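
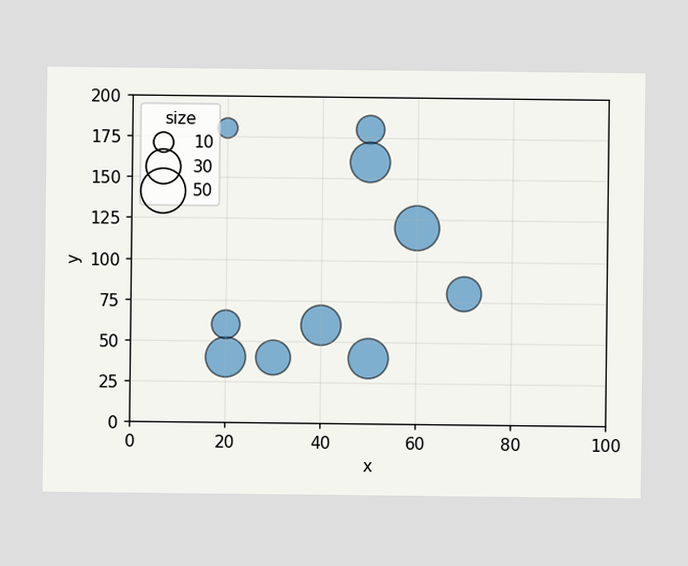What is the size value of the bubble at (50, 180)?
20

Matching the bubble at (50, 180) against the size legend gives 20.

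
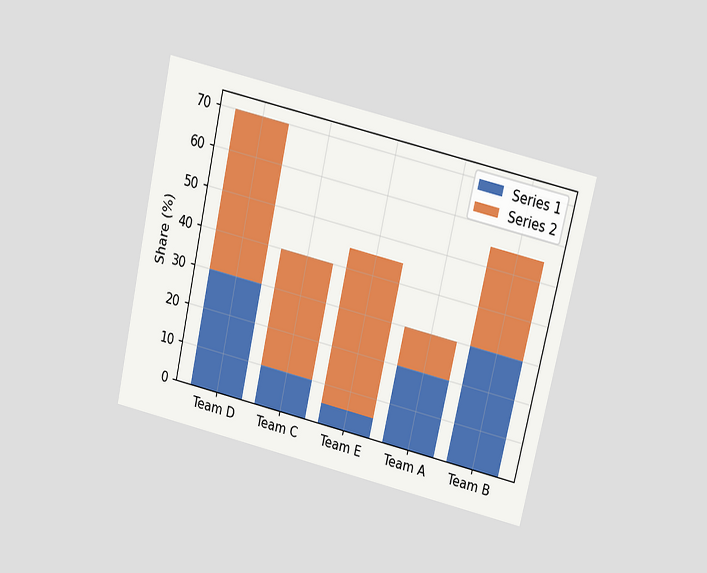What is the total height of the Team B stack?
The chart is tilted about 13° clockwise and viewed slightly from above. The Team B stack's top reaches 55% on the y-axis.

55%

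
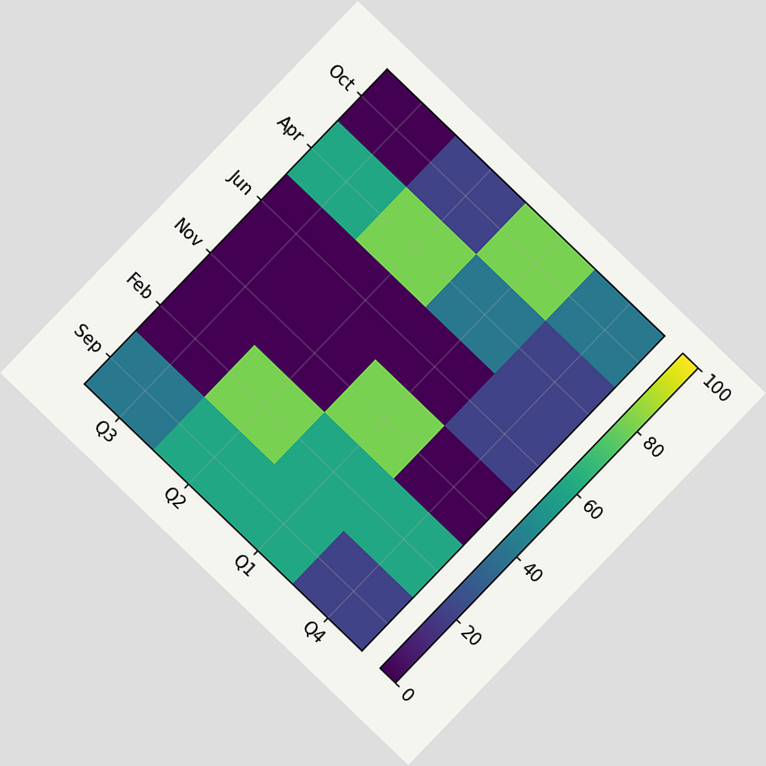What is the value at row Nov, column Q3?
0

The chart is tilted about 44° clockwise. Matching cell (Nov, Q3) against the colorbar gives 0.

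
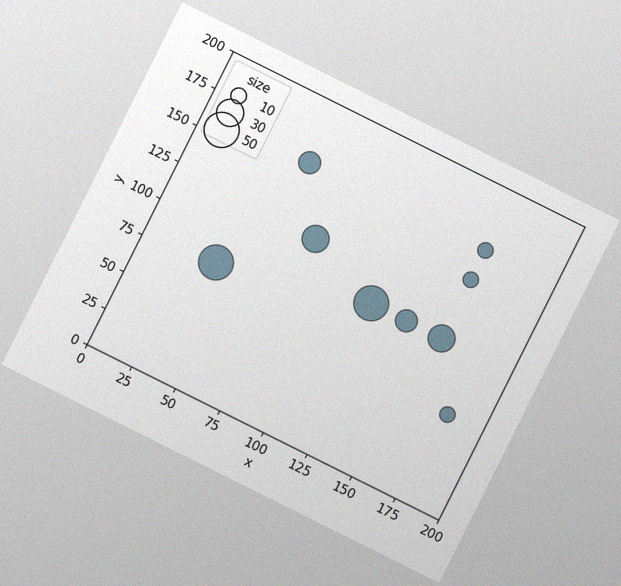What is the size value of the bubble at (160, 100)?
30

The chart is tilted about 27° clockwise, with some photo noise. Matching the bubble at (160, 100) against the size legend gives 30.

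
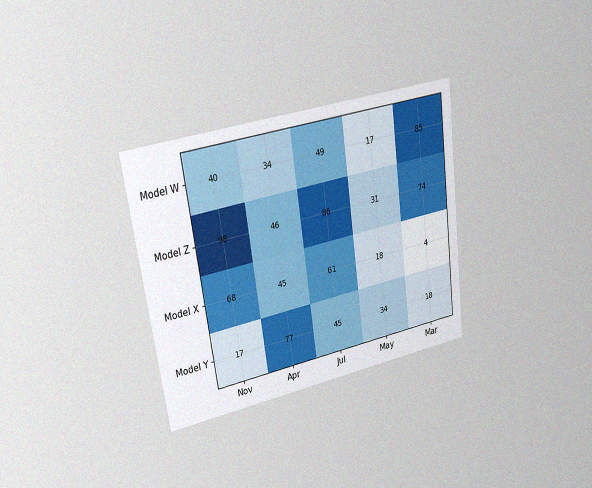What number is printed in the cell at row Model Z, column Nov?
98

The chart is tilted about 8° counter-clockwise and viewed at a slight angle, with some photo noise. The (Model Z, Nov) cell reads 98.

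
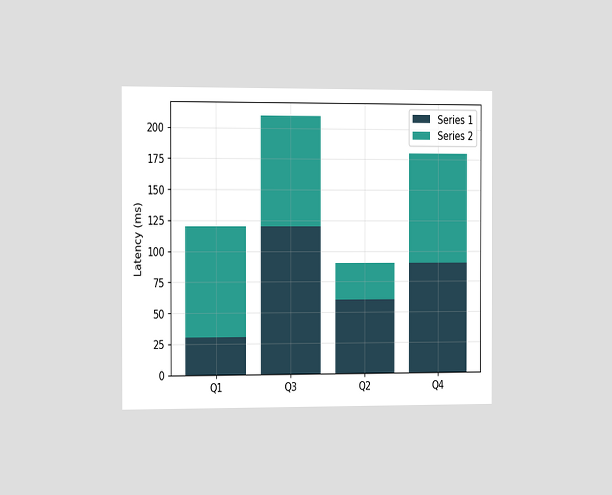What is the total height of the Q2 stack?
90ms

The chart is viewed slightly from the left. The Q2 stack's top reaches 90ms on the y-axis.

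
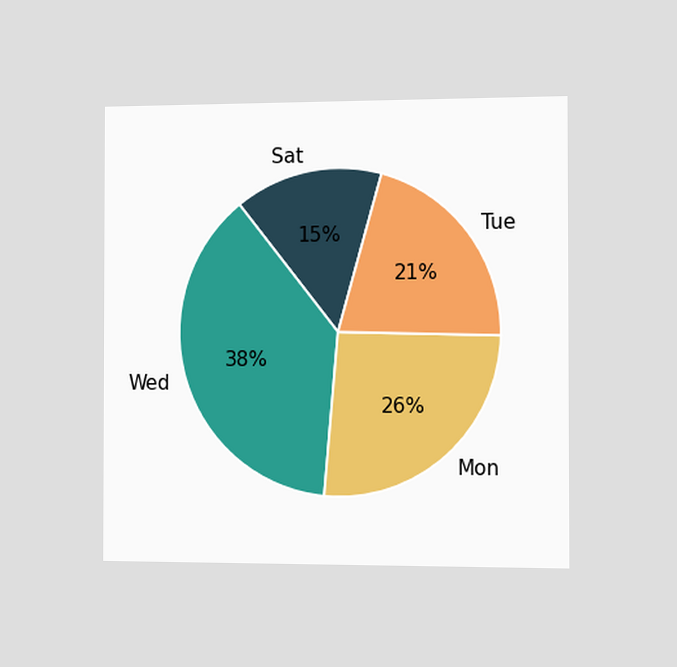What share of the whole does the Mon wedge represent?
The chart is viewed slightly from the right. The Mon slice takes up 26% of the pie.

26%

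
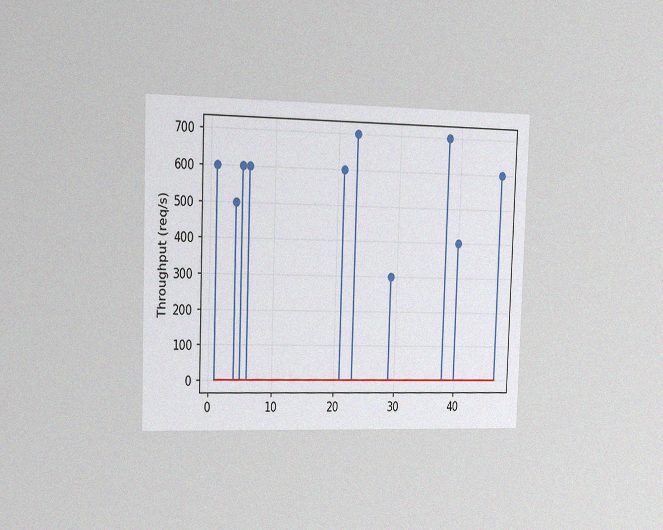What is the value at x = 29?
300req/s

The chart is tilted about 2° clockwise and viewed slightly from the left, with some photo noise. The stem at x=29 reaches 300req/s.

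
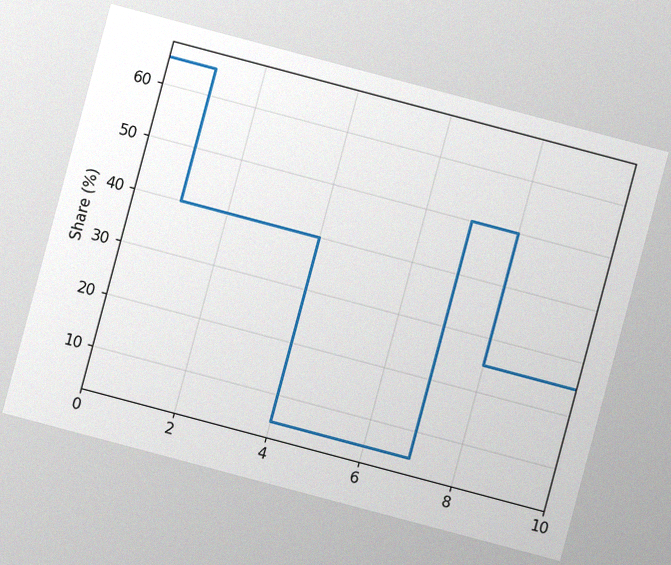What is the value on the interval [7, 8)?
50%

The chart is tilted about 15° clockwise, with some photo noise. On [7, 8) the step sits at 50%.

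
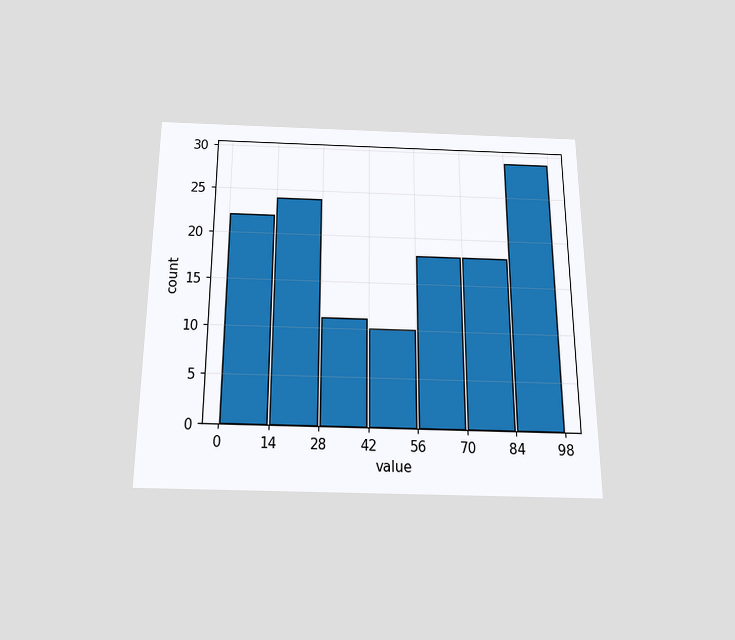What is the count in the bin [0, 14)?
The chart is viewed slightly from below. The [0, 14) bin has height 22.

22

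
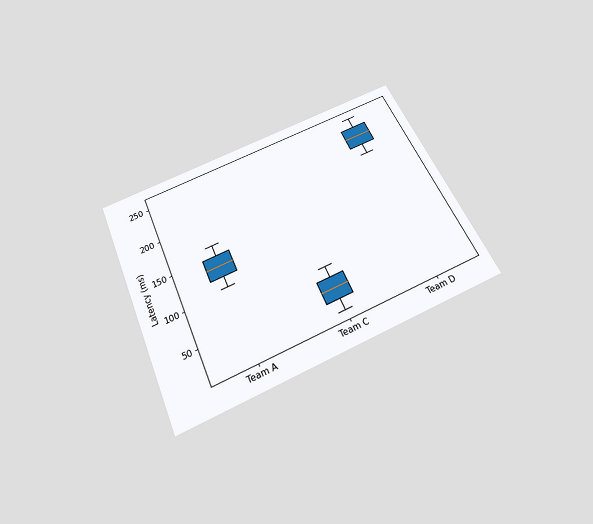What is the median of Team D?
225ms

The chart is tilted about 24° counter-clockwise and viewed slightly from below. The median line in the Team D box sits at 225ms.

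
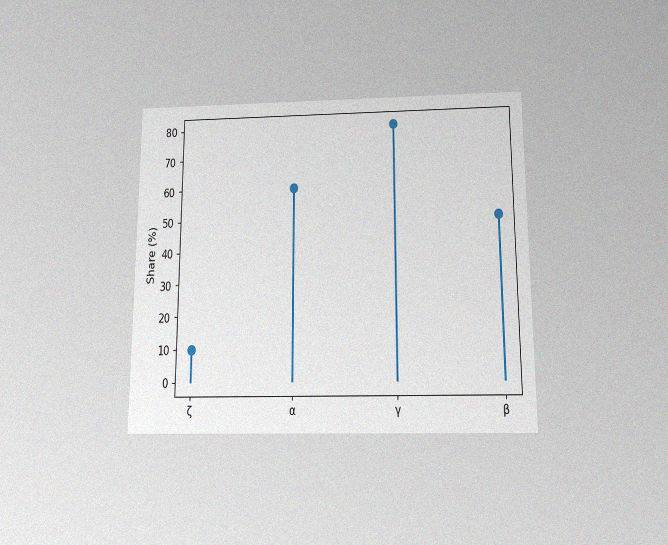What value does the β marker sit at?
50%

The chart is viewed slightly from below, with some photo noise. The β marker sits at 50%.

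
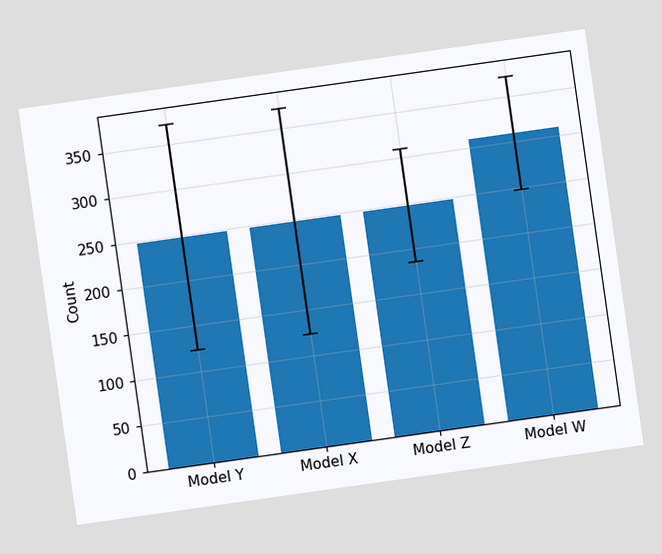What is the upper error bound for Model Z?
The chart is tilted about 8° counter-clockwise. The Model Z bar's upper whisker reaches 310.

310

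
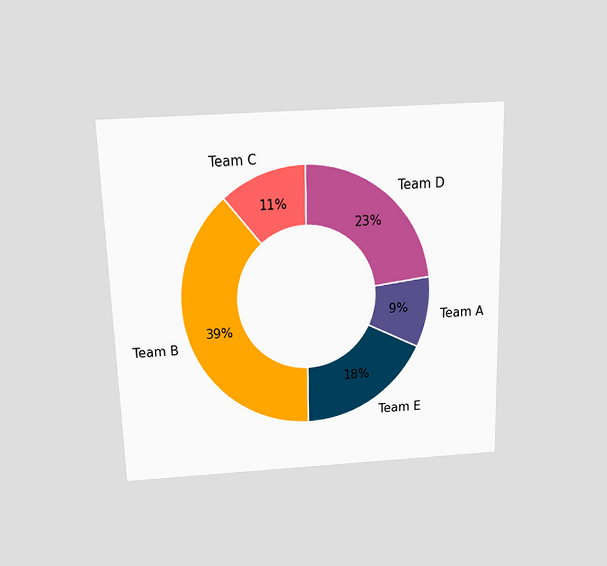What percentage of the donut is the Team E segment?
The chart is viewed slightly from above. The Team E segment takes up 18% of the ring.

18%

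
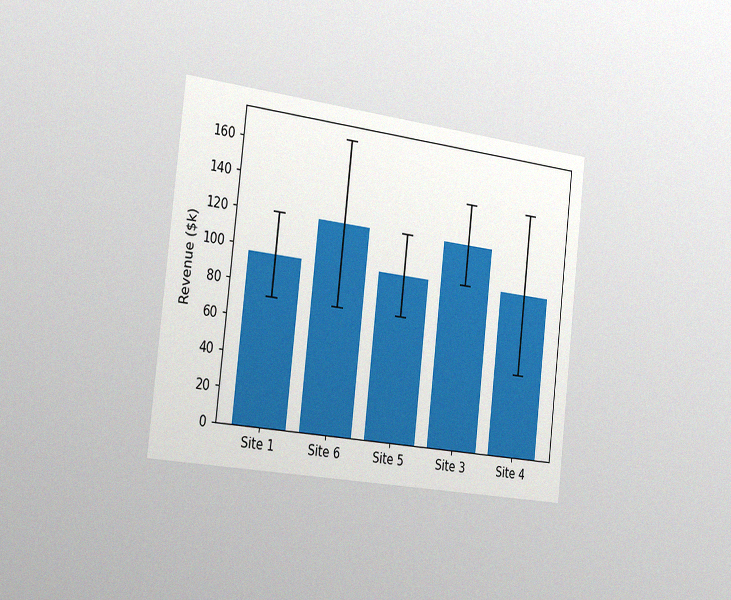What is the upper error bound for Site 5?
$120k

The chart is tilted about 6° clockwise and viewed slightly from the left, with some photo noise. The Site 5 bar's upper whisker reaches $120k.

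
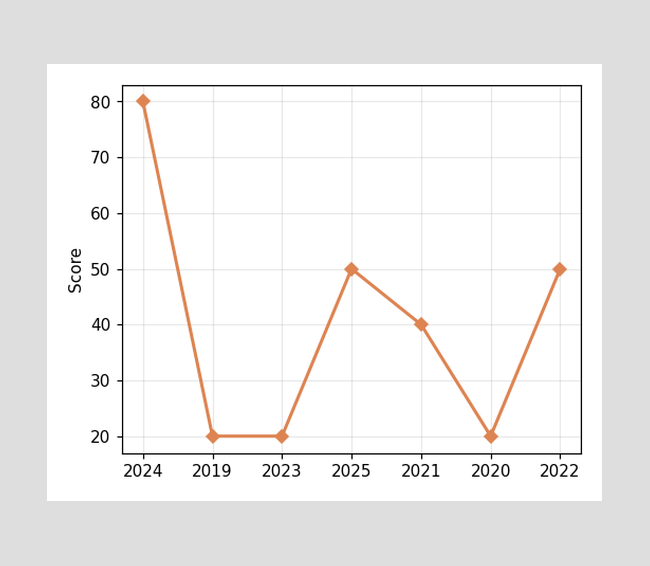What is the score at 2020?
At 2020, the line is at 20.

20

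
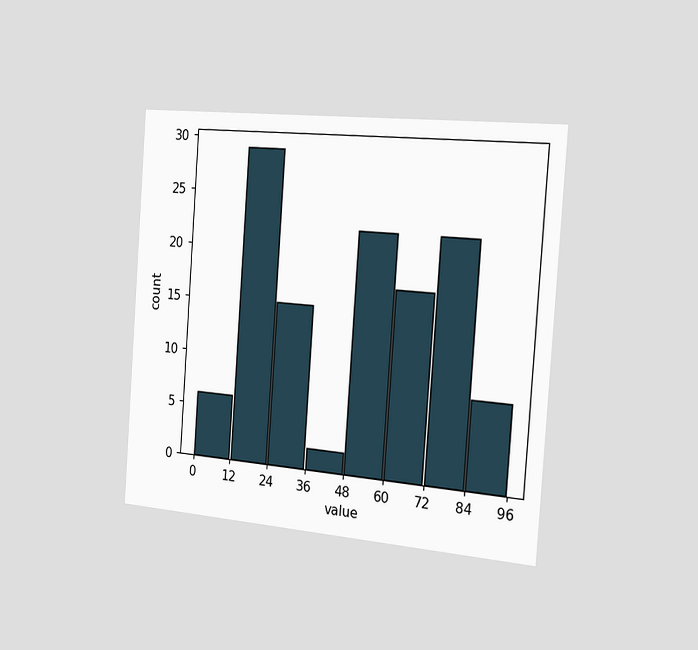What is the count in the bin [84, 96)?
8

The chart is tilted about 4° clockwise and viewed slightly from the right. The [84, 96) bin has height 8.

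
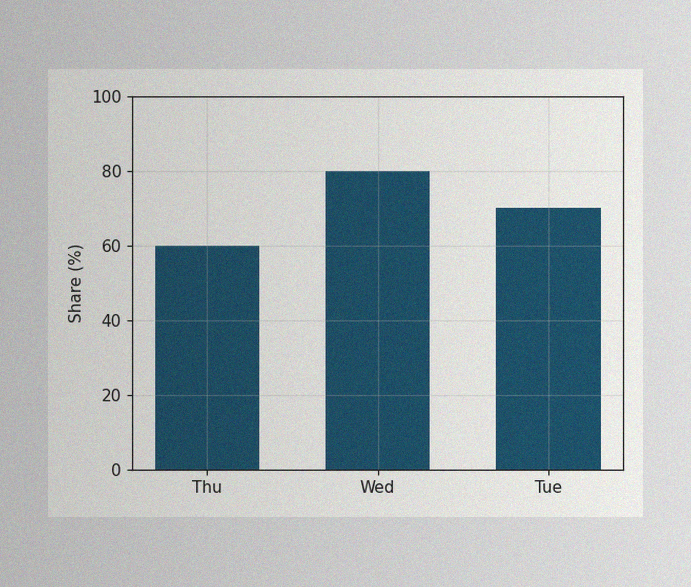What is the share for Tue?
70%

The image has some photo noise and uneven lighting. Reading along the chart's y-axis, the Tue bar reaches 70%.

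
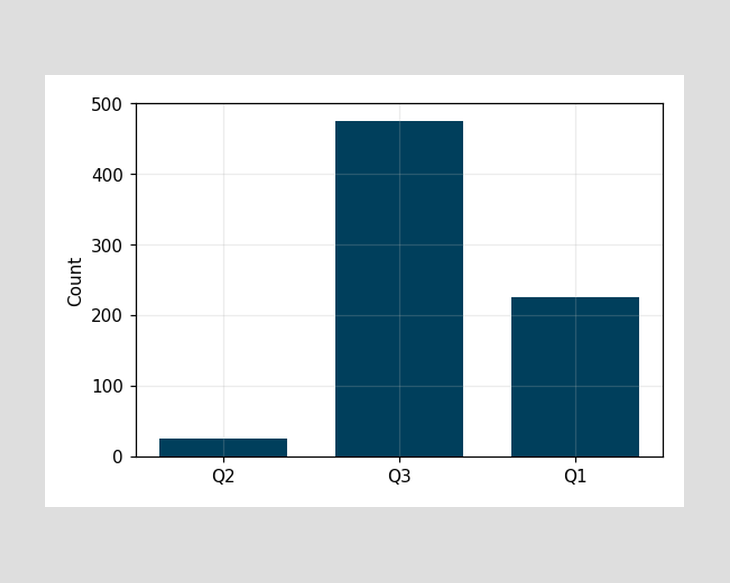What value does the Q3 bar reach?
475

Reading along the chart's y-axis, the Q3 bar reaches 475.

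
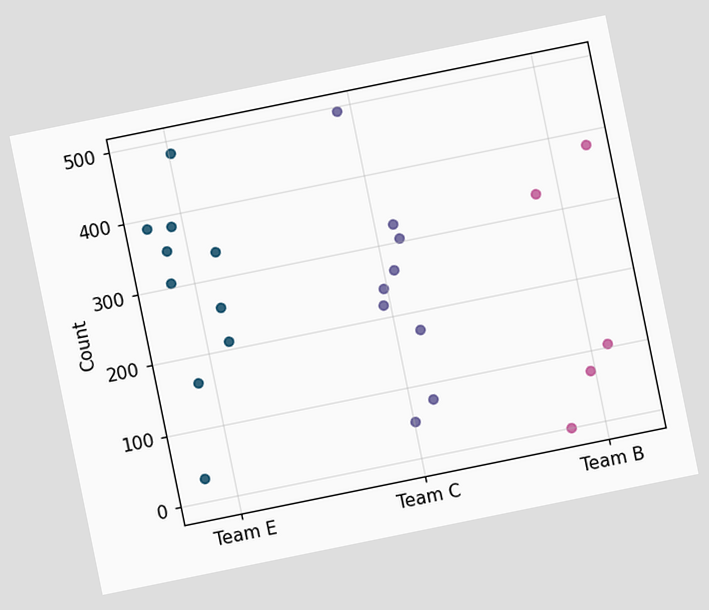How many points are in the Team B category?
The chart is tilted about 11° counter-clockwise. Counting the markers in the Team B column gives 5.

5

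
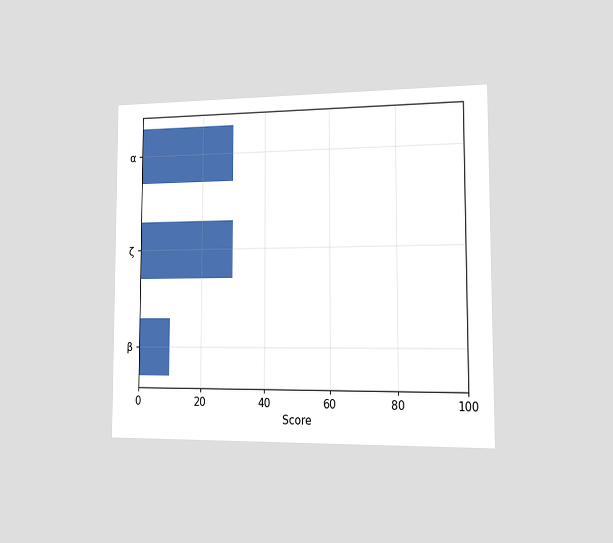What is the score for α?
30

The chart is viewed slightly from the right. Reading along the chart's x-axis, the α bar reaches 30.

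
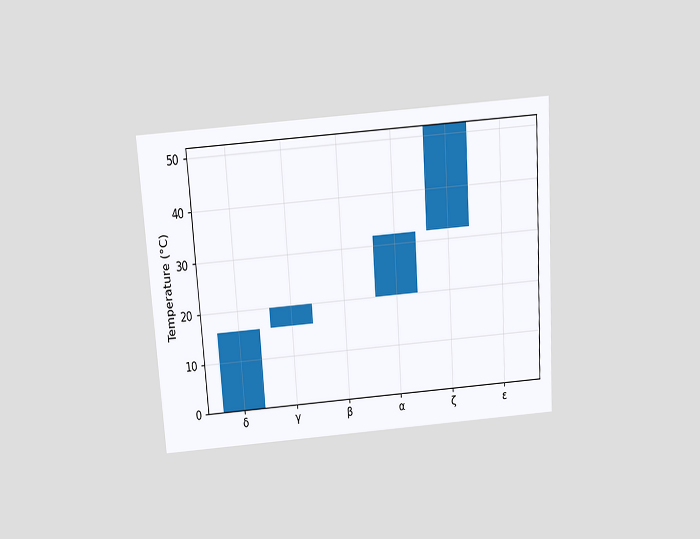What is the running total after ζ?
52°C

The chart is tilted about 4° counter-clockwise and viewed slightly from above. After ζ the running total reaches 52°C.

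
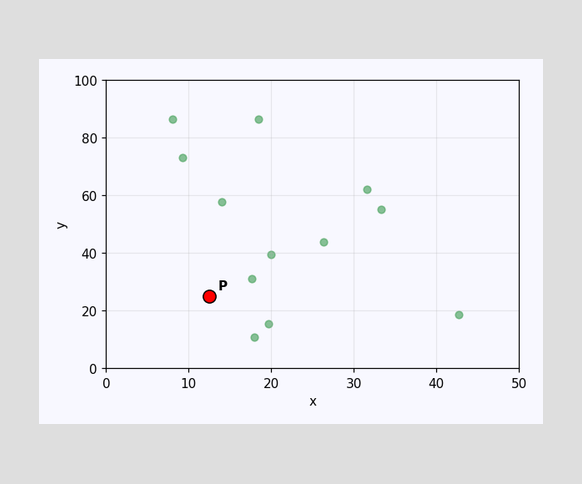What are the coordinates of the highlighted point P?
(12.5, 25)

Following the gridlines from P to each axis, P sits at (12.5, 25).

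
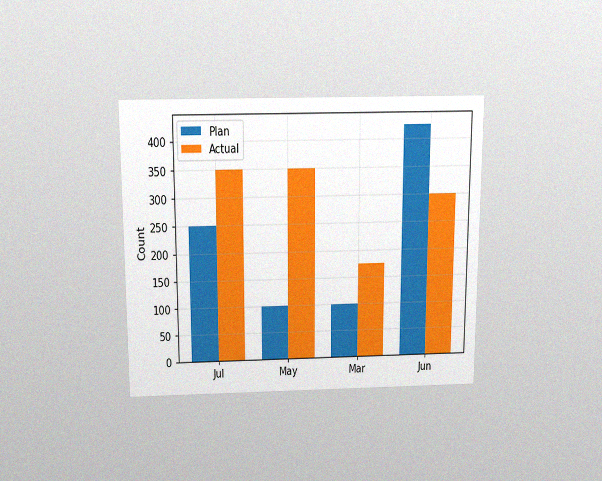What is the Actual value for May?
350

The chart is viewed slightly from above, with some photo noise. The Actual bar at May reaches 350 on the y-axis.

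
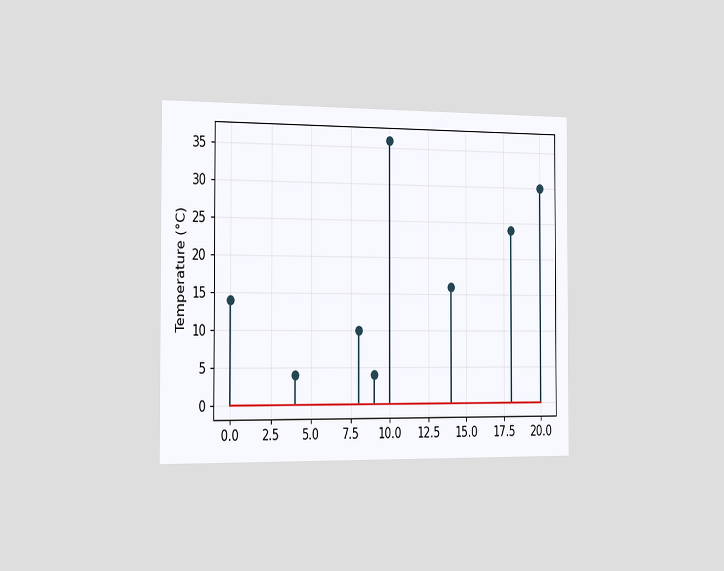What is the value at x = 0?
The chart is viewed slightly from the left. The stem at x=0 reaches 14°C.

14°C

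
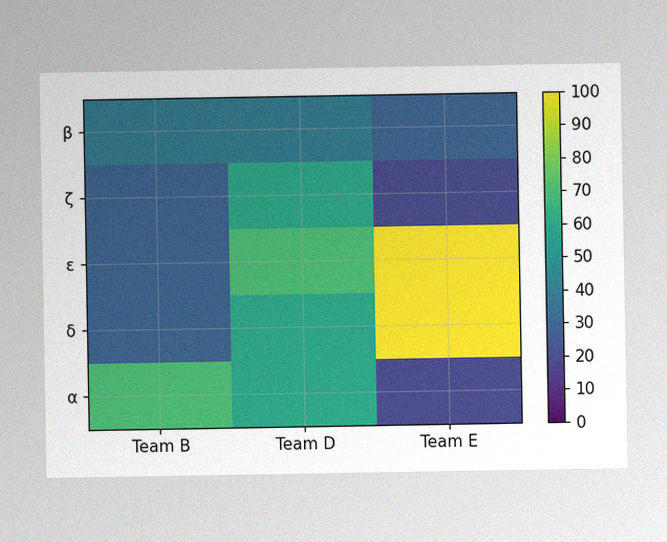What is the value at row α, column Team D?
60

The image has some photo noise and uneven lighting. Matching cell (α, Team D) against the colorbar gives 60.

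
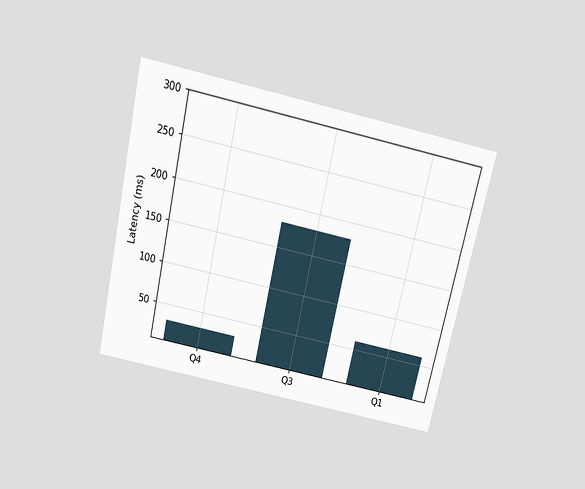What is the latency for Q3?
180ms

The chart is tilted about 13° clockwise and viewed slightly from above. Reading along the chart's y-axis, the Q3 bar reaches 180ms.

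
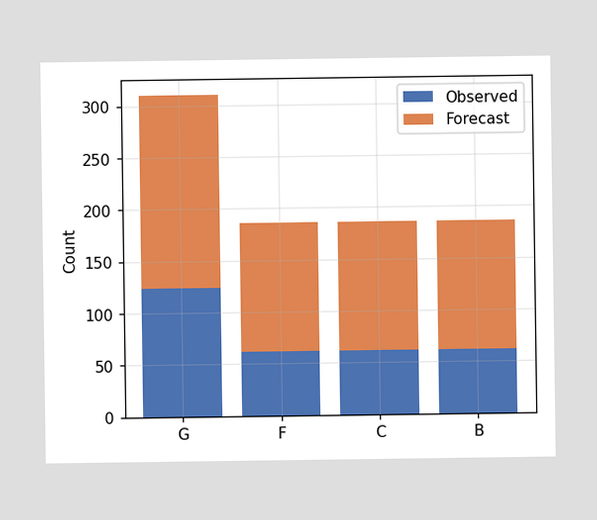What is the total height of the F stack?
The F stack's top reaches 186 on the y-axis.

186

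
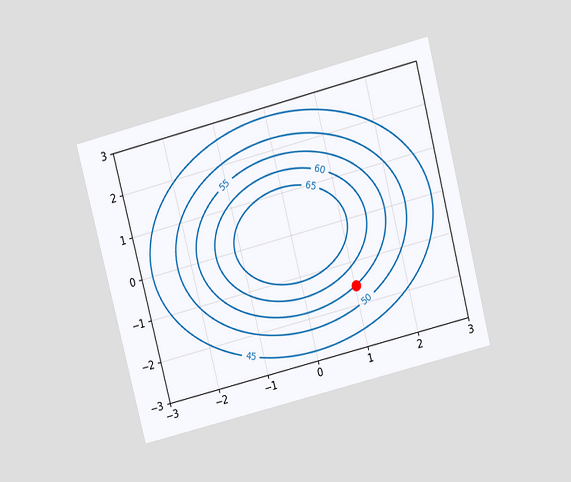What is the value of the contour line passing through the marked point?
The chart is tilted about 14° counter-clockwise and viewed slightly from above. The marked point sits on the contour labelled 55.

55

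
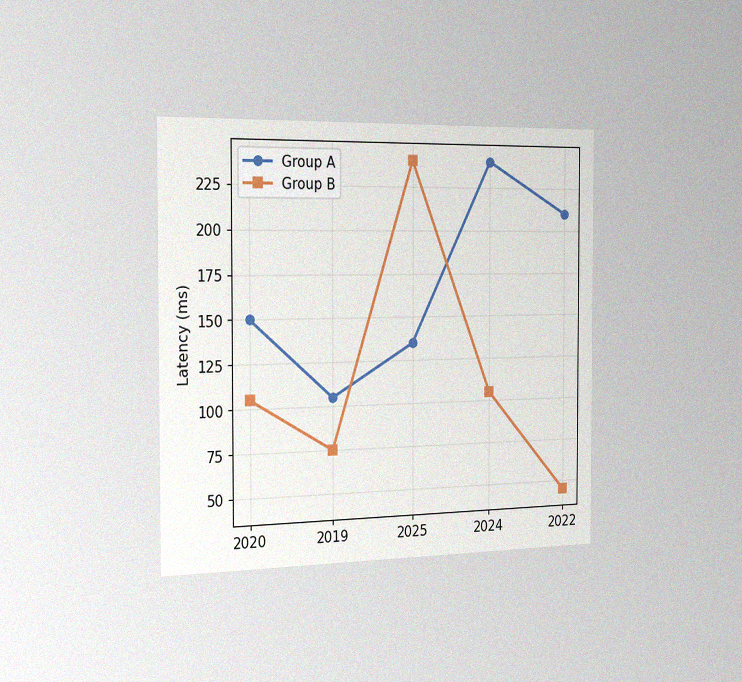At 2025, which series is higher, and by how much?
The chart is viewed slightly from the left, with some photo noise. At 2025, Group B sits above the other line by 105ms.

Group B, by 105ms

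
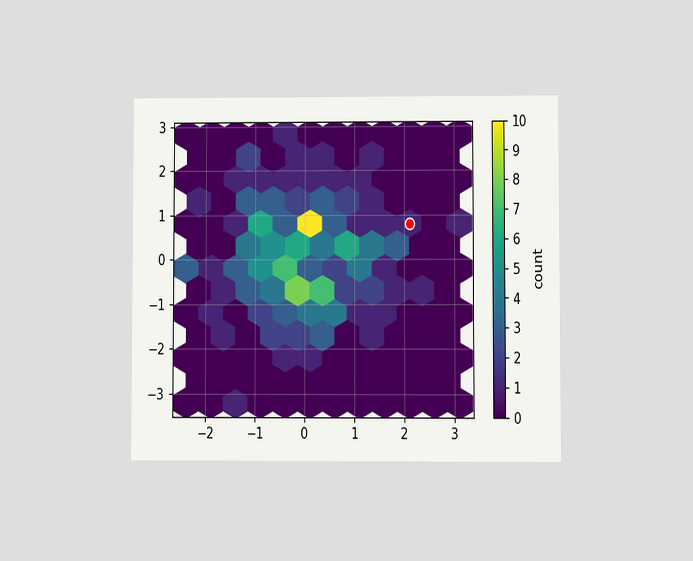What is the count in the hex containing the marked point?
The chart is viewed at a slight angle. The marked hex reads 1 on the colorbar.

1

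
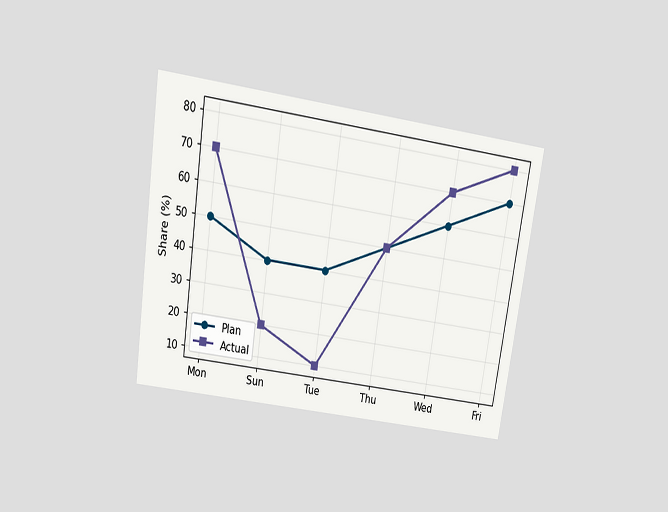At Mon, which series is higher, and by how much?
The chart is tilted about 8° clockwise and viewed slightly from above. At Mon, Actual sits above the other line by 20%.

Actual, by 20%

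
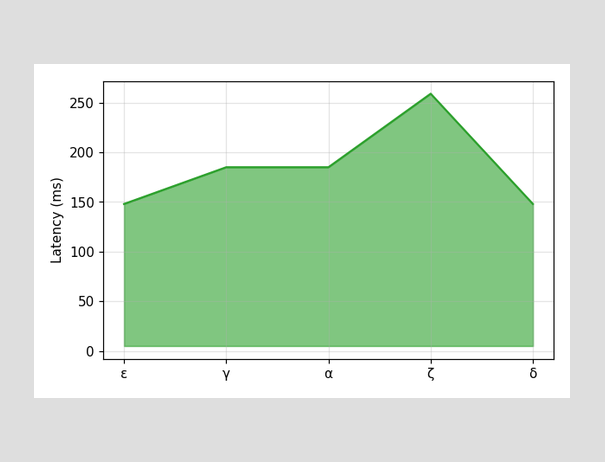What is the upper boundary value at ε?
148ms

At ε the upper boundary is at 148ms.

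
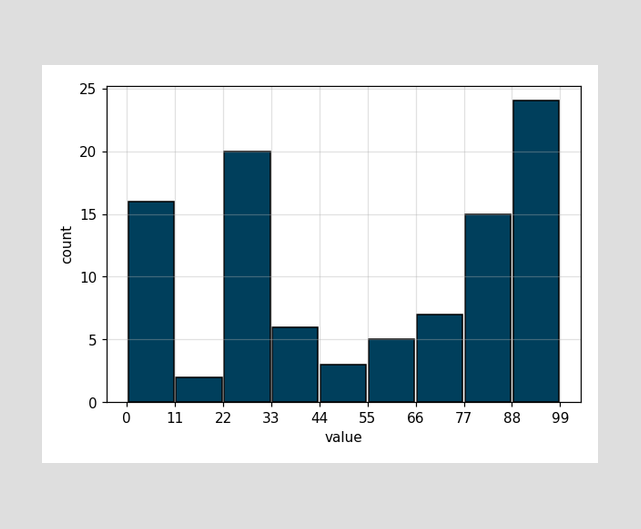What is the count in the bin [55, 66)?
5

The [55, 66) bin has height 5.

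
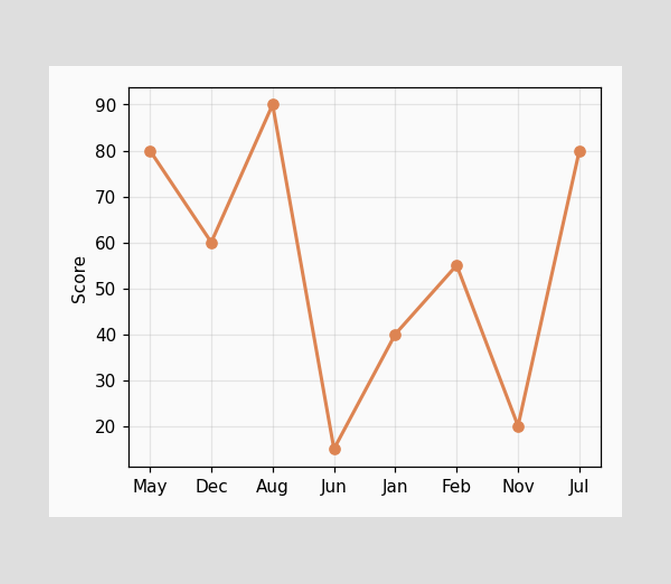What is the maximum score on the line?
The highest point is at Aug, and reading across to the y-axis gives 90.

90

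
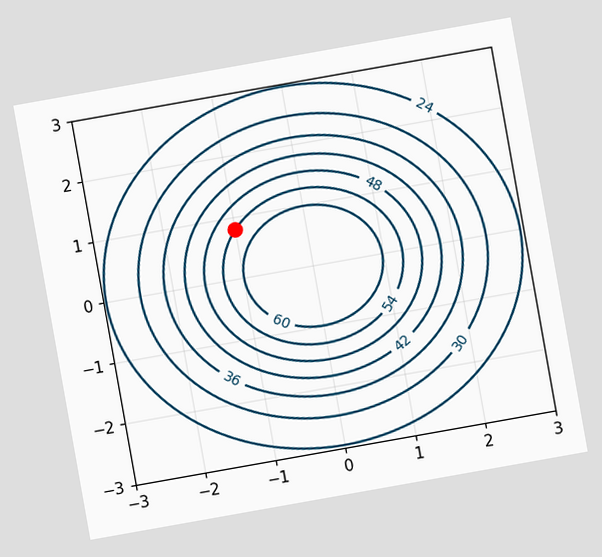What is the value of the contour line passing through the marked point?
54

The chart is tilted about 10° counter-clockwise. The marked point sits on the contour labelled 54.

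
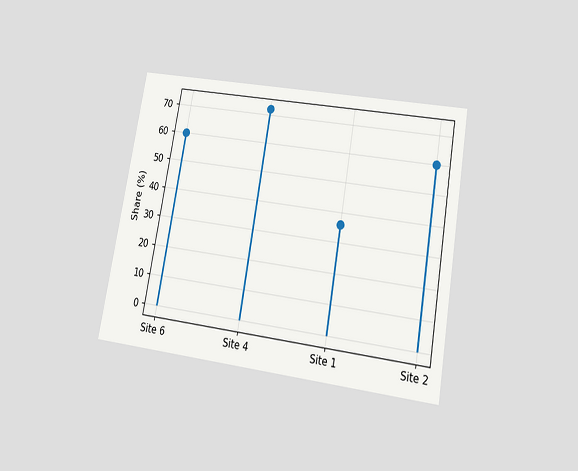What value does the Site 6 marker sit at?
The chart is tilted about 10° clockwise and viewed slightly from below. The Site 6 marker sits at 60%.

60%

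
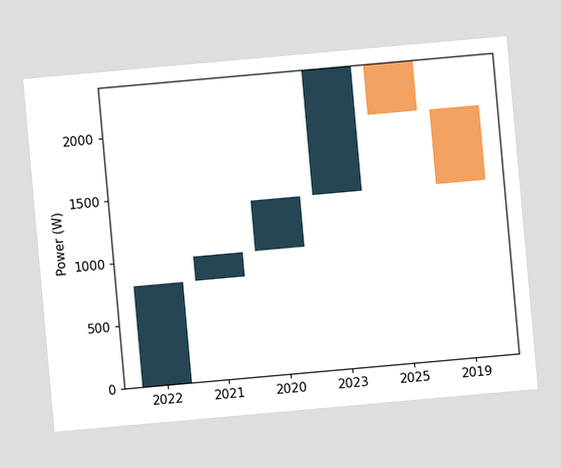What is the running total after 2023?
2400W

The chart is tilted about 5° counter-clockwise. After 2023 the running total reaches 2400W.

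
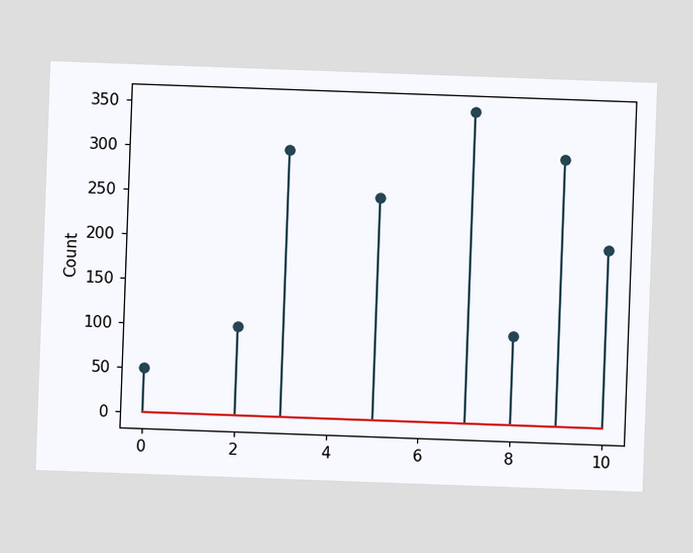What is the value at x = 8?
100

The chart is tilted about 2° clockwise. The stem at x=8 reaches 100.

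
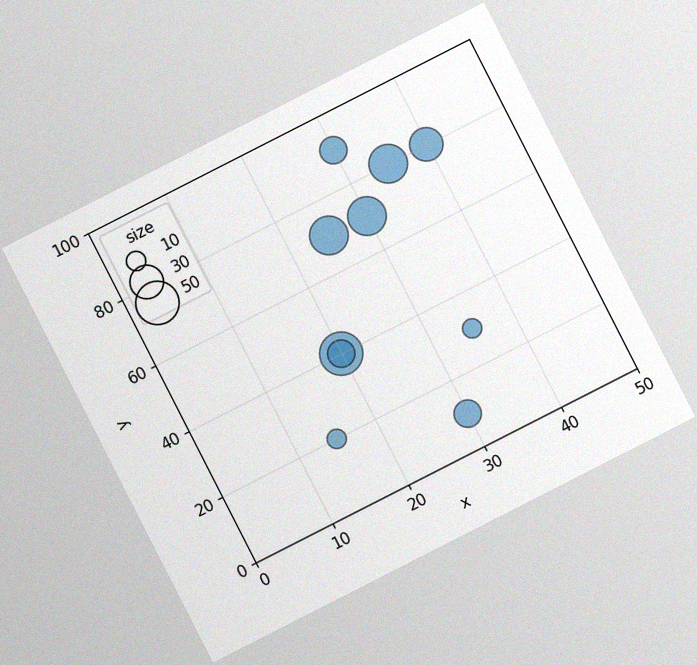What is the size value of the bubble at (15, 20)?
The chart is tilted about 27° counter-clockwise, with some photo noise. Matching the bubble at (15, 20) against the size legend gives 10.

10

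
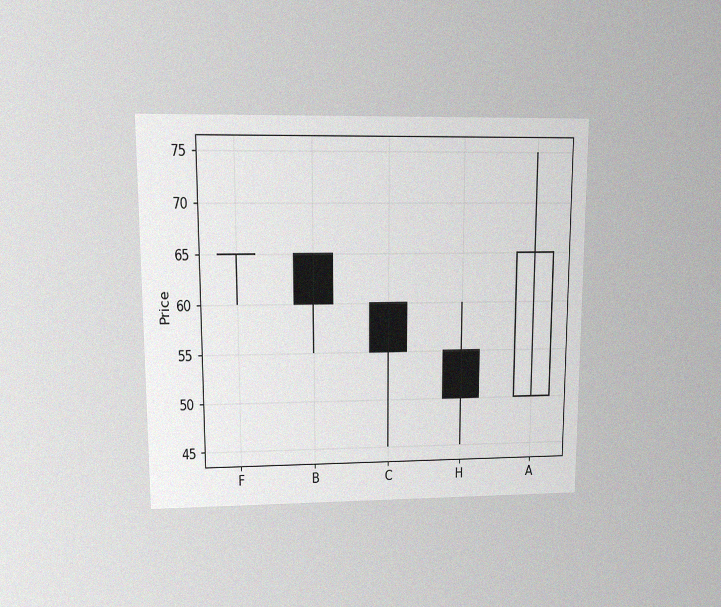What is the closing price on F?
The chart is viewed at a slight angle, with some photo noise. The F candle closes at 65.

65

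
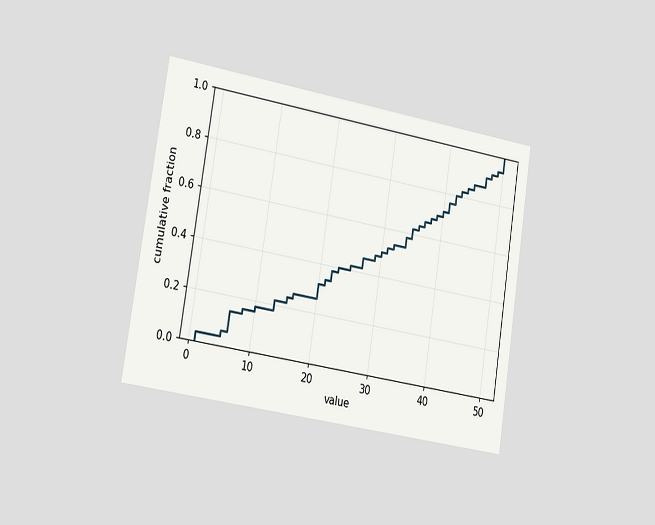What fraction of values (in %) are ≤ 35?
62%

The chart is tilted about 9° clockwise and viewed slightly from the left. At x=35 the ECDF step is at 62%.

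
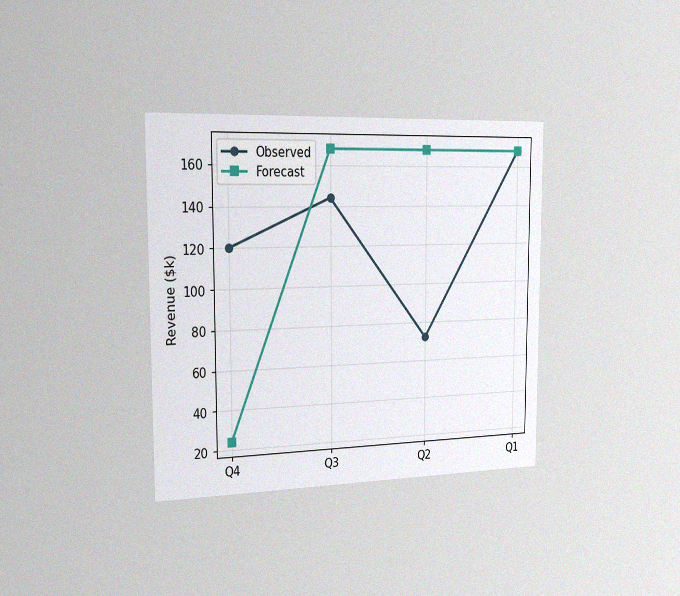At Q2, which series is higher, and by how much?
Forecast, by $96k

The chart is viewed slightly from the left, with some photo noise. At Q2, Forecast sits above the other line by $96k.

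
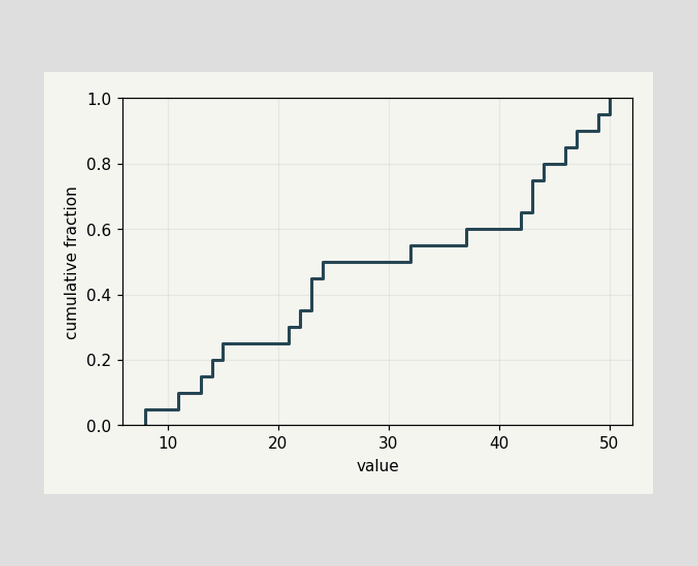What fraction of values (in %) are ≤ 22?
At x=22 the ECDF step is at 35%.

35%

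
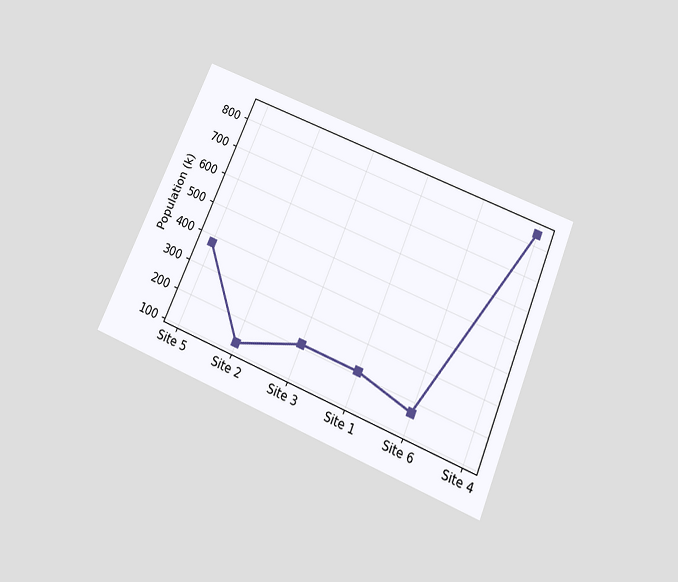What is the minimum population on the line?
The chart is tilted about 23° clockwise and viewed slightly from below. The lowest point is at Site 2, and reading across to the y-axis gives 126k.

126k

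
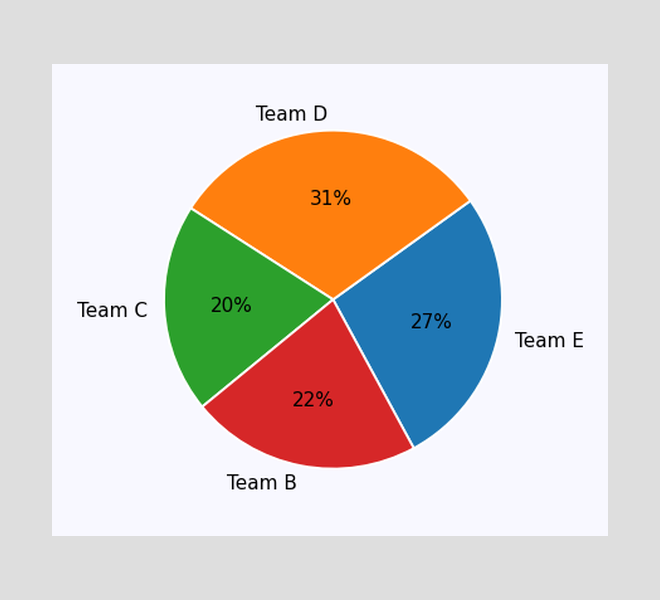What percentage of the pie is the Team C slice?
The Team C slice takes up 20% of the pie.

20%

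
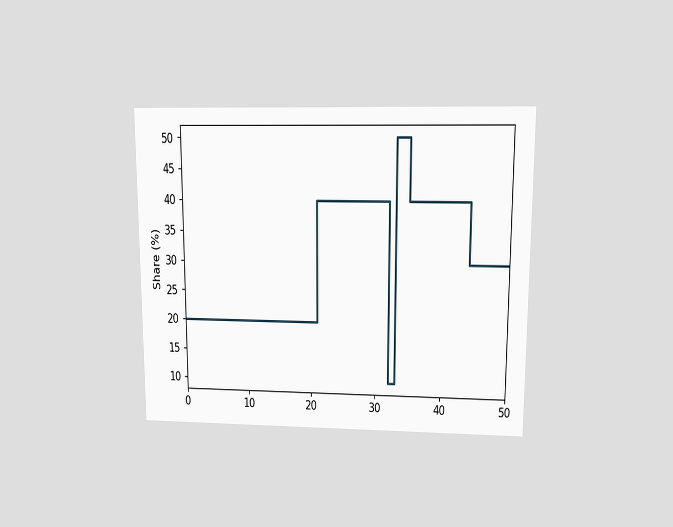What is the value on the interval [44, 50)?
The chart is viewed at a slight angle. On [44, 50) the step sits at 30%.

30%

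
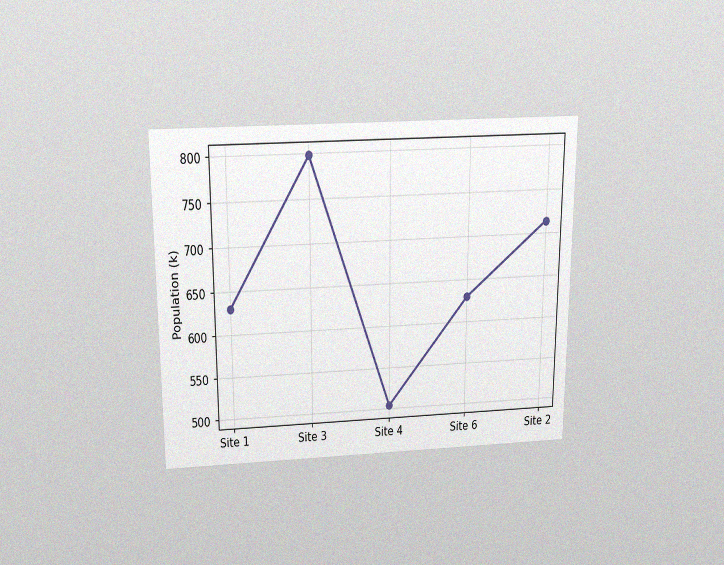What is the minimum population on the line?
The chart is viewed slightly from above, with some photo noise. The lowest point is at Site 4, and reading across to the y-axis gives 504k.

504k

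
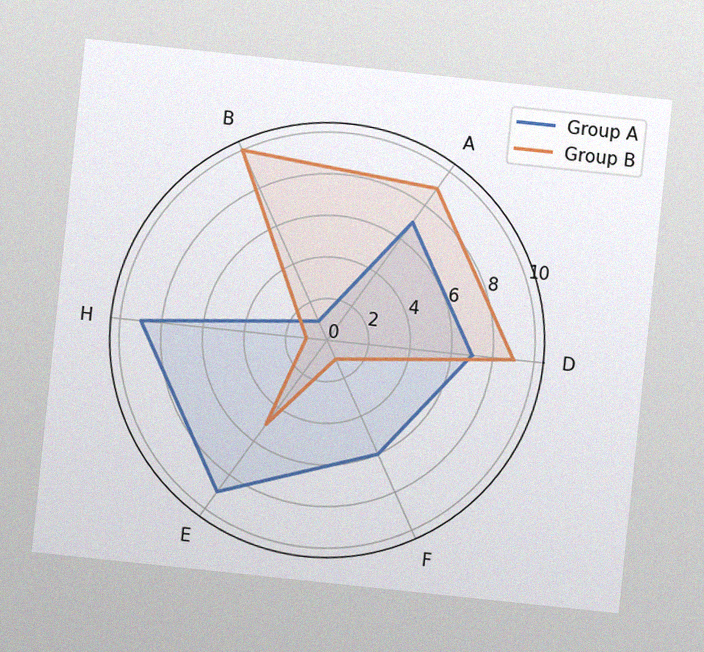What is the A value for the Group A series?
The chart is tilted about 6° clockwise, with some photo noise. On the A axis, Group A reaches 7.

7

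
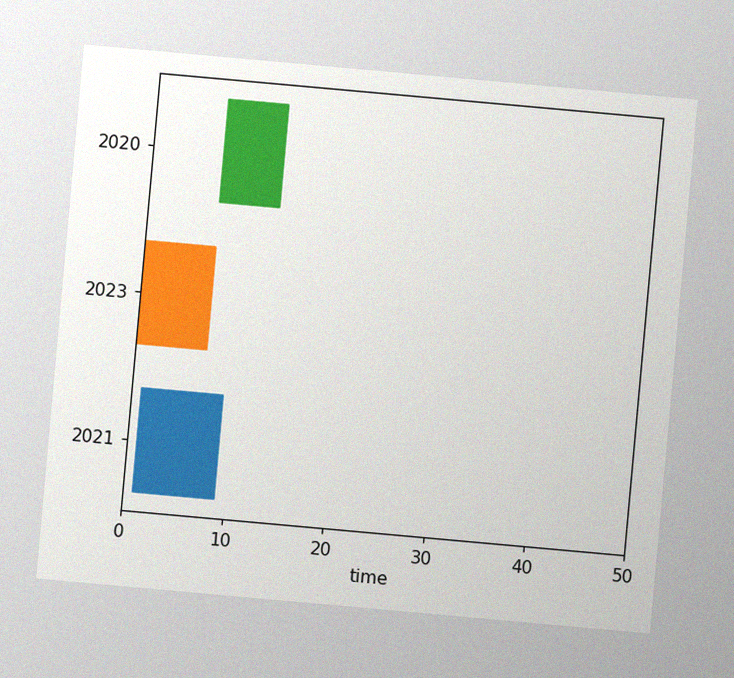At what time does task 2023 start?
The chart is tilted about 5° clockwise, with some photo noise. The 2023 bar begins at t=0.

0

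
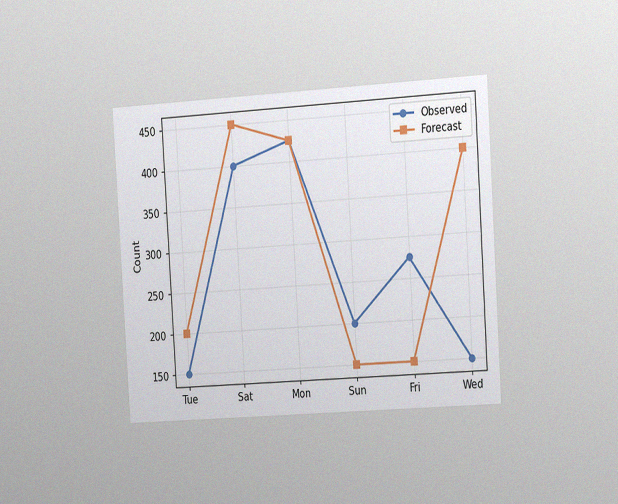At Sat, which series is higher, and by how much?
Forecast, by 50

The chart is tilted about 4° counter-clockwise and viewed slightly from the right, with some photo noise. At Sat, Forecast sits above the other line by 50.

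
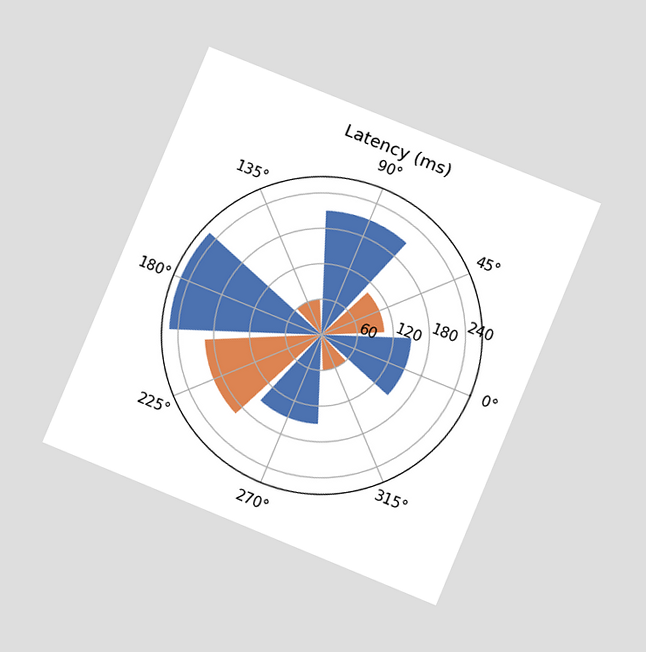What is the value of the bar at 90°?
The chart is tilted about 22° clockwise and viewed at a slight angle. The bar at 90° reaches 210ms on the radial axis.

210ms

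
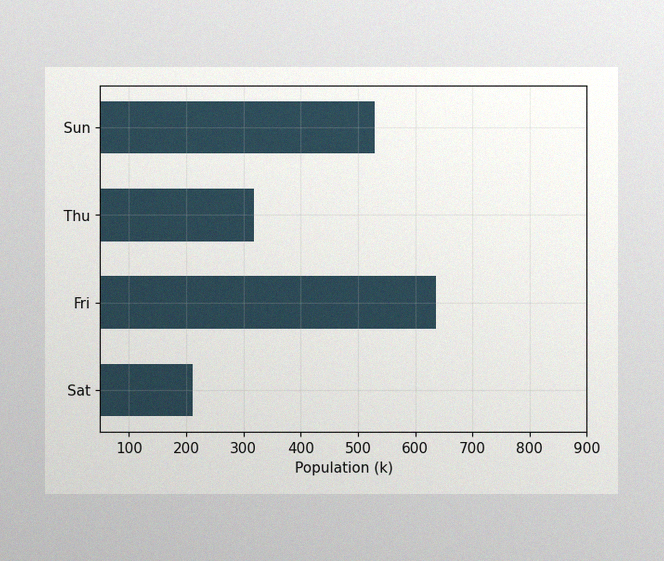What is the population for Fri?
636k

The image has some photo noise and uneven lighting. Reading along the chart's x-axis, the Fri bar reaches 636k.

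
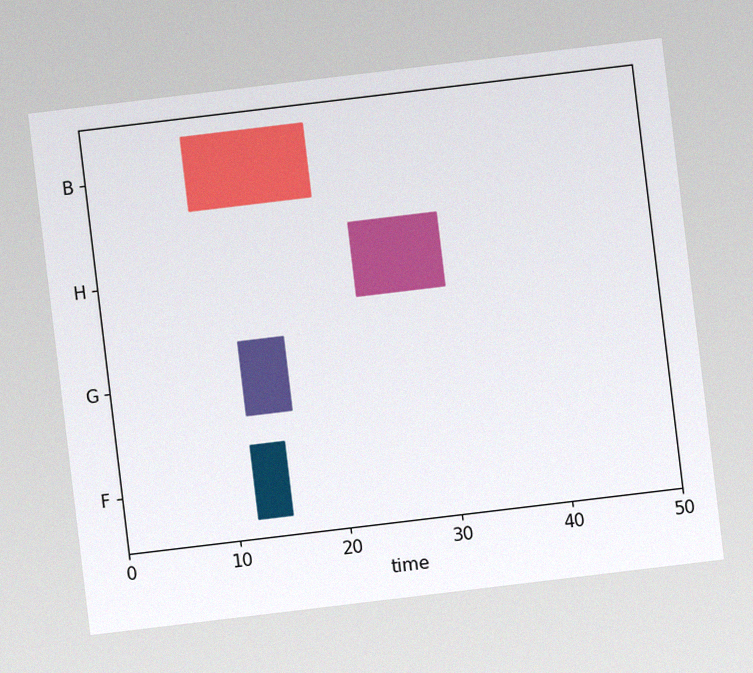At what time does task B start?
The chart is tilted about 7° counter-clockwise, with some photo noise. The B bar begins at t=9.

9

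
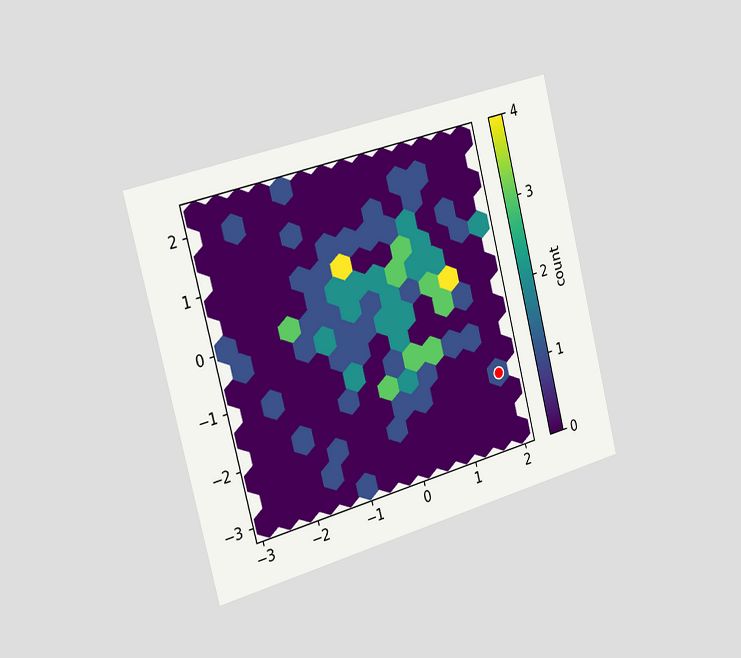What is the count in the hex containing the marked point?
1

The chart is tilted about 14° counter-clockwise and viewed slightly from the left. The marked hex reads 1 on the colorbar.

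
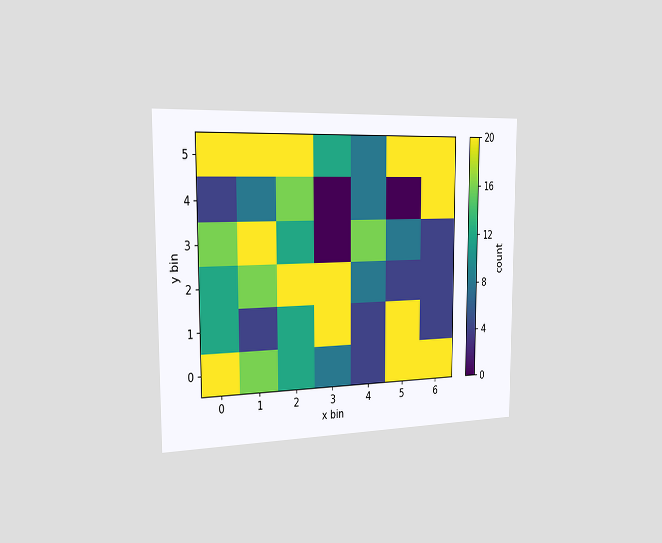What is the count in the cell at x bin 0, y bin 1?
12

The chart is viewed slightly from the left. Matching the cell (0, 1) against the colorbar gives 12.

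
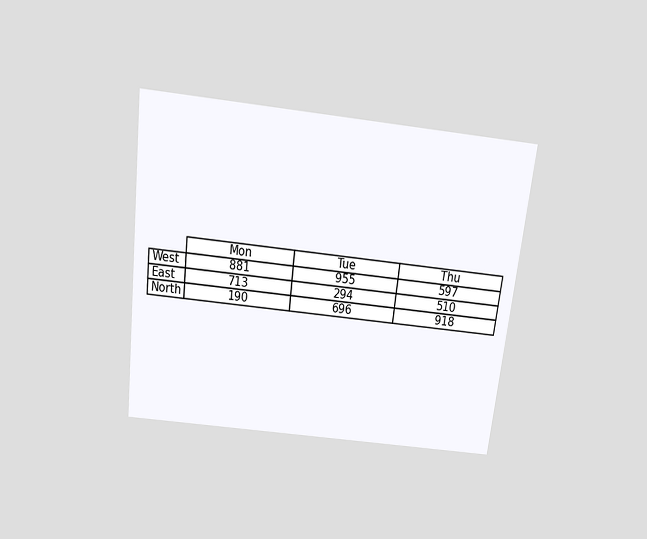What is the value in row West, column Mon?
The chart is tilted about 7° clockwise and viewed slightly from above. The (West, Mon) cell reads 881.

881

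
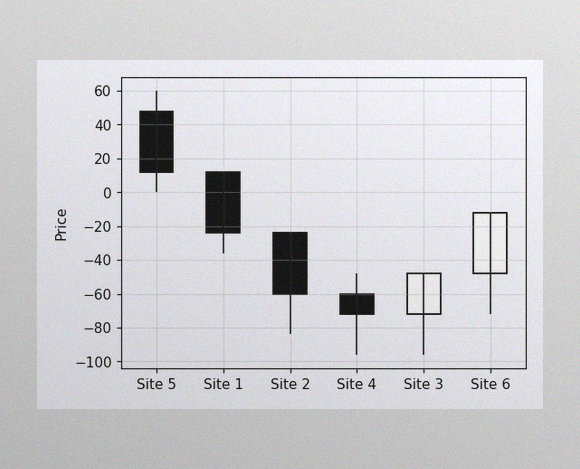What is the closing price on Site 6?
-12

The image has some photo noise and uneven lighting. The Site 6 candle closes at -12.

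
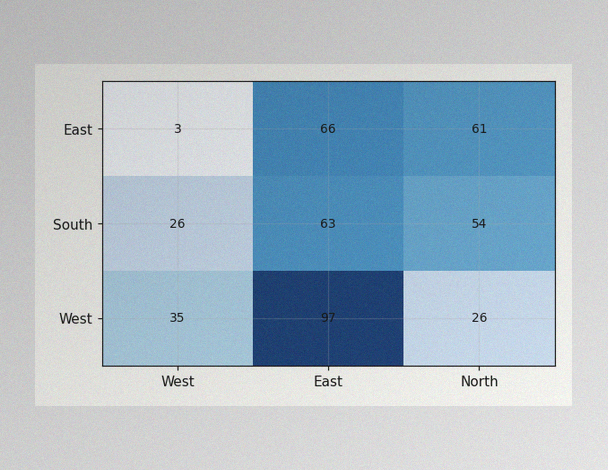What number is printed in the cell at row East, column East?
66

The image has some photo noise and uneven lighting. The (East, East) cell reads 66.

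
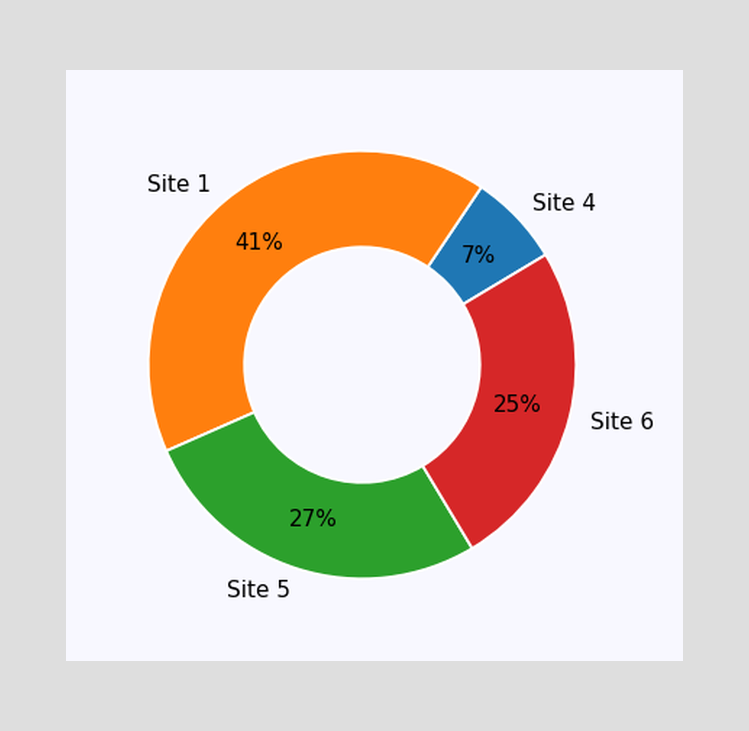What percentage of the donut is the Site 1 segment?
The Site 1 segment takes up 41% of the ring.

41%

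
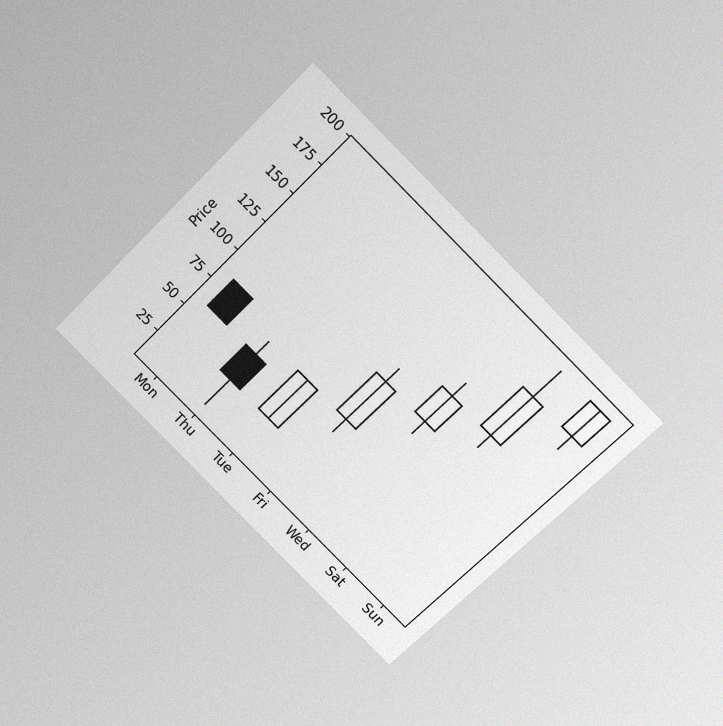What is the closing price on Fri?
108

The chart is tilted about 45° clockwise and viewed slightly from above, with some photo noise. The Fri candle closes at 108.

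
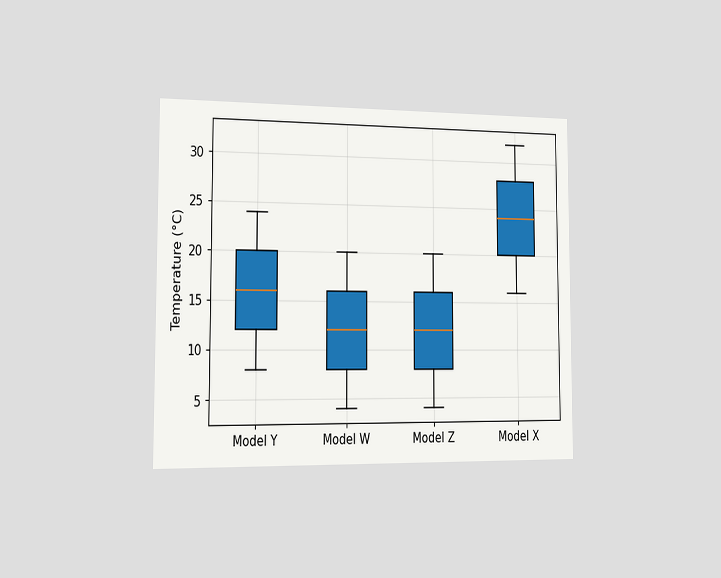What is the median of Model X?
24°C

The chart is viewed slightly from the left. The median line in the Model X box sits at 24°C.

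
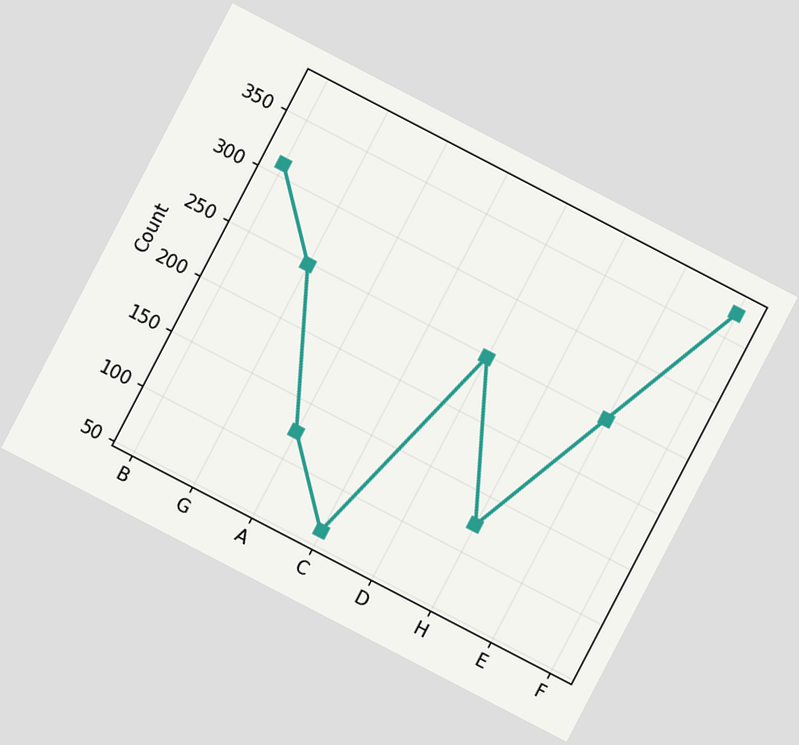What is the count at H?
124

The chart is tilted about 27° clockwise. At H, the line is at 124.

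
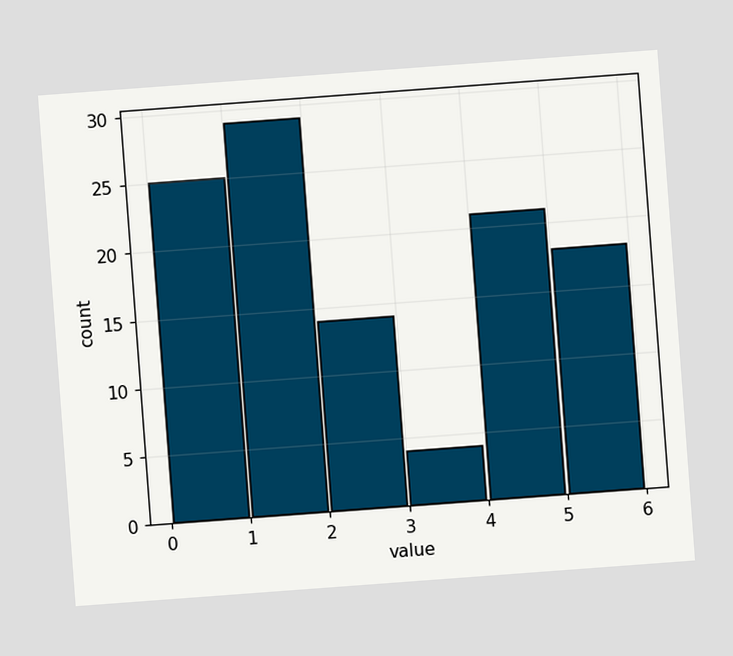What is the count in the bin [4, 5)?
21

The chart is tilted about 4° counter-clockwise. The [4, 5) bin has height 21.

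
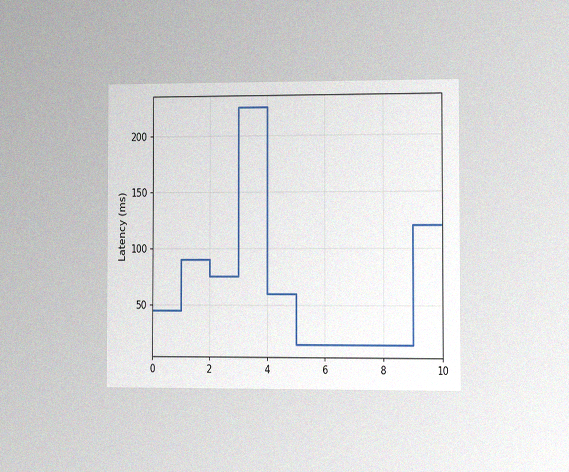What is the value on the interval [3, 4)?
The chart is viewed slightly from the right, with some photo noise. On [3, 4) the step sits at 225ms.

225ms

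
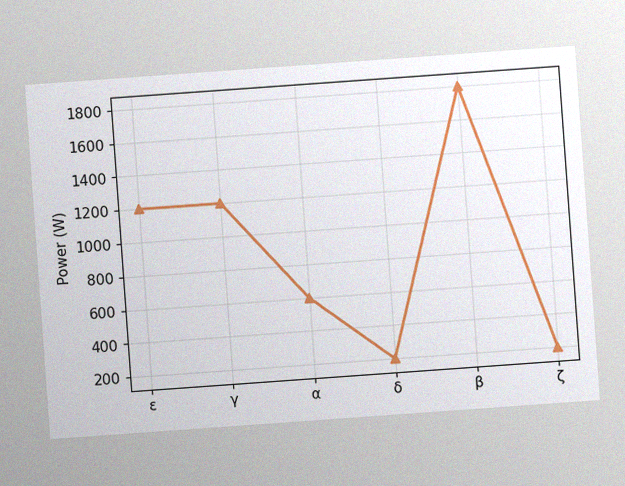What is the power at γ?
1200W

The chart is tilted about 4° counter-clockwise, with some photo noise. At γ, the line is at 1200W.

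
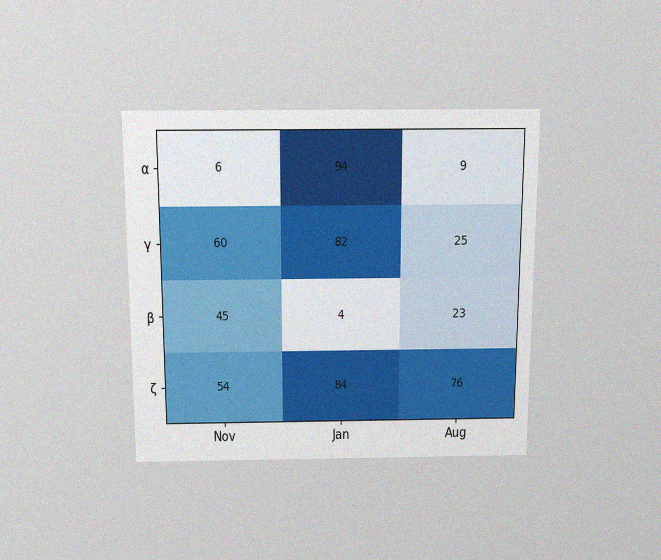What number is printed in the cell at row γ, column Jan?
82

The chart is viewed slightly from above, with some photo noise. The (γ, Jan) cell reads 82.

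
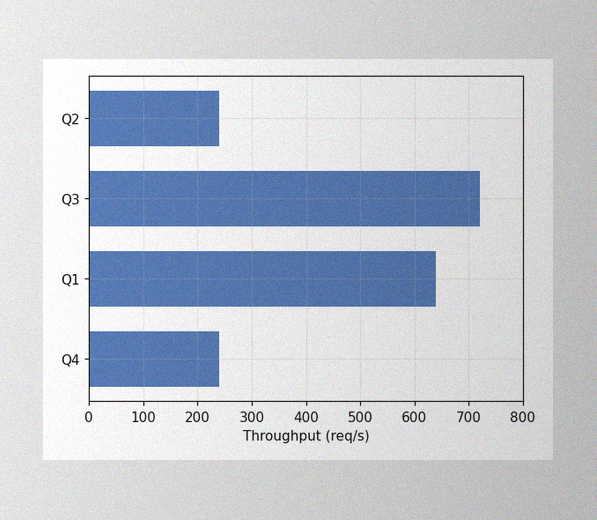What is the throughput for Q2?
The image has some photo noise and uneven lighting. Reading along the chart's x-axis, the Q2 bar reaches 240req/s.

240req/s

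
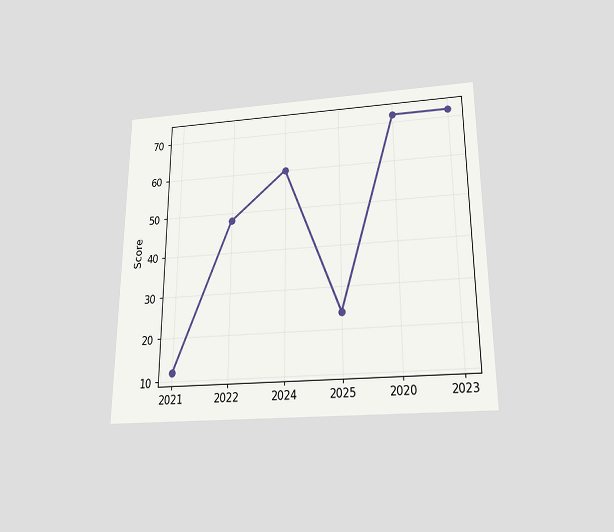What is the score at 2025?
24

The chart is viewed slightly from below. At 2025, the line is at 24.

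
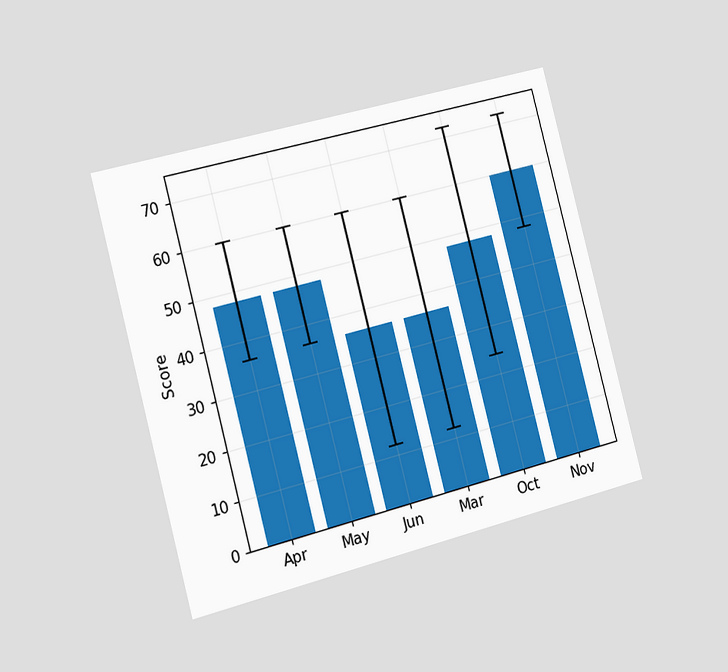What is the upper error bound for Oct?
72

The chart is tilted about 14° counter-clockwise and viewed slightly from the left. The Oct bar's upper whisker reaches 72.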